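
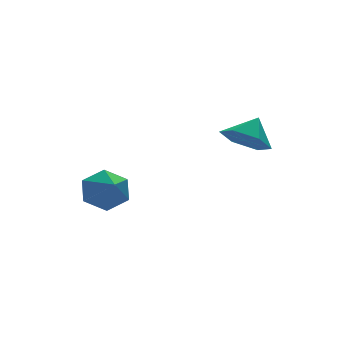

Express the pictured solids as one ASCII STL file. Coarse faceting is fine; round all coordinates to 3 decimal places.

solid 
facet normal -0.608 -0.310 -0.731
outer loop
vertex 3.553 -0.366 -1.609
vertex 2.852 0.257 -1.291
vertex 3.511 0.557 -1.966
endloop
endfacet
facet normal 0.999 0.031 -0.038
outer loop
vertex 3.553 -0.366 -1.609
vertex 3.511 0.557 -1.966
vertex 3.568 0.623 -0.429
endloop
endfacet
facet normal -0.607 -0.311 -0.731
outer loop
vertex 3.511 0.557 -1.966
vertex 2.852 0.257 -1.291
vertex 2.809 1.179 -1.648
endloop
endfacet
facet normal 0.648 0.760 -0.057
outer loop
vertex 3.511 0.557 -1.966
vertex 2.809 1.179 -1.648
vertex 3.568 0.623 -0.429
endloop
endfacet
facet normal -0.607 -0.311 -0.731
outer loop
vertex 2.809 1.179 -1.648
vertex 2.852 0.257 -1.291
vertex 2.15 0.879 -0.973
endloop
endfacet
facet normal 0.007 0.911 0.412
outer loop
vertex 2.809 1.179 -1.648
vertex 2.15 0.879 -0.973
vertex 3.568 0.623 -0.429
endloop
endfacet
facet normal -0.607 -0.311 -0.731
outer loop
vertex 2.15 0.879 -0.973
vertex 2.852 0.257 -1.291
vertex 2.193 -0.043 -0.616
endloop
endfacet
facet normal -0.284 0.335 0.898
outer loop
vertex 2.15 0.879 -0.973
vertex 2.193 -0.043 -0.616
vertex 3.568 0.623 -0.429
endloop
endfacet
facet normal -0.608 -0.310 -0.731
outer loop
vertex 2.193 -0.043 -0.616
vertex 2.852 0.257 -1.291
vertex 2.894 -0.666 -0.934
endloop
endfacet
facet normal 0.066 -0.394 0.917
outer loop
vertex 2.193 -0.043 -0.616
vertex 2.894 -0.666 -0.934
vertex 3.568 0.623 -0.429
endloop
endfacet
facet normal -0.608 -0.310 -0.731
outer loop
vertex 2.894 -0.666 -0.934
vertex 2.852 0.257 -1.291
vertex 3.553 -0.366 -1.609
endloop
endfacet
facet normal 0.708 -0.546 0.448
outer loop
vertex 2.894 -0.666 -0.934
vertex 3.553 -0.366 -1.609
vertex 3.568 0.623 -0.429
endloop
endfacet
facet normal 0.174 0.855 -0.488
outer loop
vertex -0.534 2.703 -3.456
vertex -1.399 2.67 -3.822
vertex -1.252 3.107 -3.004
endloop
endfacet
facet normal 0.488 -0.103 0.867
outer loop
vertex -0.534 2.703 -3.456
vertex -1.252 3.107 -3.004
vertex -1.701 1.19 -2.978
endloop
endfacet
facet normal 0.174 0.855 -0.488
outer loop
vertex -1.252 3.107 -3.004
vertex -1.399 2.67 -3.822
vertex -2.117 3.074 -3.37
endloop
endfacet
facet normal -0.391 0.104 0.915
outer loop
vertex -1.252 3.107 -3.004
vertex -2.117 3.074 -3.37
vertex -1.701 1.19 -2.978
endloop
endfacet
facet normal 0.174 0.855 -0.488
outer loop
vertex -2.117 3.074 -3.37
vertex -1.399 2.67 -3.822
vertex -2.265 2.637 -4.188
endloop
endfacet
facet normal -0.954 -0.157 0.257
outer loop
vertex -2.117 3.074 -3.37
vertex -2.265 2.637 -4.188
vertex -1.701 1.19 -2.978
endloop
endfacet
facet normal 0.174 0.855 -0.489
outer loop
vertex -2.265 2.637 -4.188
vertex -1.399 2.67 -3.822
vertex -1.547 2.232 -4.641
endloop
endfacet
facet normal -0.637 -0.625 -0.451
outer loop
vertex -2.265 2.637 -4.188
vertex -1.547 2.232 -4.641
vertex -1.701 1.19 -2.978
endloop
endfacet
facet normal 0.174 0.855 -0.489
outer loop
vertex -1.547 2.232 -4.641
vertex -1.399 2.67 -3.822
vertex -0.682 2.265 -4.275
endloop
endfacet
facet normal 0.243 -0.832 -0.499
outer loop
vertex -1.547 2.232 -4.641
vertex -0.682 2.265 -4.275
vertex -1.701 1.19 -2.978
endloop
endfacet
facet normal 0.174 0.855 -0.489
outer loop
vertex -0.682 2.265 -4.275
vertex -1.399 2.67 -3.822
vertex -0.534 2.703 -3.456
endloop
endfacet
facet normal 0.805 -0.571 0.160
outer loop
vertex -0.682 2.265 -4.275
vertex -0.534 2.703 -3.456
vertex -1.701 1.19 -2.978
endloop
endfacet

endsolid


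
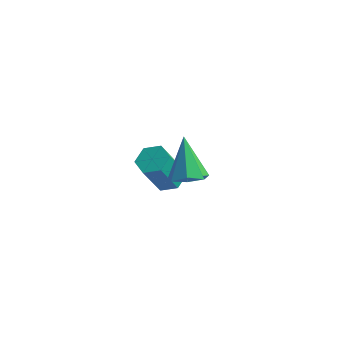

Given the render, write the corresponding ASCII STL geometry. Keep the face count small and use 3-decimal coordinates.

solid 
facet normal 0.127 0.428 -0.895
outer loop
vertex 0.235 1.942 -4.316
vertex -0.471 1.546 -4.606
vertex -0.533 2.323 -4.243
endloop
endfacet
facet normal 0.433 0.788 0.438
outer loop
vertex 0.235 1.942 -4.316
vertex -0.533 2.323 -4.243
vertex -0.043 1.011 -2.364
endloop
endfacet
facet normal 0.432 0.788 0.438
outer loop
vertex -0.043 1.011 -2.364
vertex -0.533 2.323 -4.243
vertex -0.811 1.392 -2.292
endloop
endfacet
facet normal -0.128 -0.427 0.895
outer loop
vertex -0.043 1.011 -2.364
vertex -0.811 1.392 -2.292
vertex -0.749 0.614 -2.654
endloop
endfacet
facet normal 0.128 0.428 -0.895
outer loop
vertex -0.533 2.323 -4.243
vertex -0.471 1.546 -4.606
vertex -1.238 1.927 -4.533
endloop
endfacet
facet normal -0.557 0.778 0.292
outer loop
vertex -0.533 2.323 -4.243
vertex -1.238 1.927 -4.533
vertex -0.811 1.392 -2.292
endloop
endfacet
facet normal -0.557 0.778 0.292
outer loop
vertex -0.811 1.392 -2.292
vertex -1.238 1.927 -4.533
vertex -1.517 0.995 -2.582
endloop
endfacet
facet normal -0.128 -0.427 0.895
outer loop
vertex -0.811 1.392 -2.292
vertex -1.517 0.995 -2.582
vertex -0.749 0.614 -2.654
endloop
endfacet
facet normal 0.127 0.428 -0.895
outer loop
vertex -1.238 1.927 -4.533
vertex -0.471 1.546 -4.606
vertex -1.177 1.149 -4.896
endloop
endfacet
facet normal -0.989 -0.009 -0.146
outer loop
vertex -1.238 1.927 -4.533
vertex -1.177 1.149 -4.896
vertex -1.517 0.995 -2.582
endloop
endfacet
facet normal -0.989 -0.011 -0.146
outer loop
vertex -1.517 0.995 -2.582
vertex -1.177 1.149 -4.896
vertex -1.455 0.218 -2.944
endloop
endfacet
facet normal -0.128 -0.427 0.895
outer loop
vertex -1.517 0.995 -2.582
vertex -1.455 0.218 -2.944
vertex -0.749 0.614 -2.654
endloop
endfacet
facet normal 0.128 0.427 -0.895
outer loop
vertex -1.177 1.149 -4.896
vertex -0.471 1.546 -4.606
vertex -0.409 0.768 -4.968
endloop
endfacet
facet normal -0.432 -0.788 -0.438
outer loop
vertex -1.177 1.149 -4.896
vertex -0.409 0.768 -4.968
vertex -1.455 0.218 -2.944
endloop
endfacet
facet normal -0.433 -0.788 -0.438
outer loop
vertex -1.455 0.218 -2.944
vertex -0.409 0.768 -4.968
vertex -0.687 -0.163 -3.017
endloop
endfacet
facet normal -0.127 -0.428 0.895
outer loop
vertex -1.455 0.218 -2.944
vertex -0.687 -0.163 -3.017
vertex -0.749 0.614 -2.654
endloop
endfacet
facet normal 0.128 0.427 -0.895
outer loop
vertex -0.409 0.768 -4.968
vertex -0.471 1.546 -4.606
vertex 0.297 1.165 -4.678
endloop
endfacet
facet normal 0.557 -0.778 -0.292
outer loop
vertex -0.409 0.768 -4.968
vertex 0.297 1.165 -4.678
vertex -0.687 -0.163 -3.017
endloop
endfacet
facet normal 0.557 -0.778 -0.292
outer loop
vertex -0.687 -0.163 -3.017
vertex 0.297 1.165 -4.678
vertex 0.018 0.233 -2.727
endloop
endfacet
facet normal -0.128 -0.428 0.895
outer loop
vertex -0.687 -0.163 -3.017
vertex 0.018 0.233 -2.727
vertex -0.749 0.614 -2.654
endloop
endfacet
facet normal 0.128 0.427 -0.895
outer loop
vertex 0.297 1.165 -4.678
vertex -0.471 1.546 -4.606
vertex 0.235 1.942 -4.316
endloop
endfacet
facet normal 0.989 0.011 0.147
outer loop
vertex 0.297 1.165 -4.678
vertex 0.235 1.942 -4.316
vertex 0.018 0.233 -2.727
endloop
endfacet
facet normal 0.989 0.010 0.146
outer loop
vertex 0.018 0.233 -2.727
vertex 0.235 1.942 -4.316
vertex -0.043 1.011 -2.364
endloop
endfacet
facet normal -0.127 -0.428 0.895
outer loop
vertex 0.018 0.233 -2.727
vertex -0.043 1.011 -2.364
vertex -0.749 0.614 -2.654
endloop
endfacet
facet normal 0.380 -0.369 -0.848
outer loop
vertex 3.876 -1.511 0.629
vertex 3.263 -2.171 0.641
vertex 3.205 -1.357 0.261
endloop
endfacet
facet normal 0.183 0.980 0.077
outer loop
vertex 3.876 -1.511 0.629
vertex 3.205 -1.357 0.261
vertex 2.457 -1.389 2.439
endloop
endfacet
facet normal 0.380 -0.369 -0.848
outer loop
vertex 3.205 -1.357 0.261
vertex 3.263 -2.171 0.641
vertex 2.577 -1.815 0.179
endloop
endfacet
facet normal -0.564 0.806 -0.182
outer loop
vertex 3.205 -1.357 0.261
vertex 2.577 -1.815 0.179
vertex 2.457 -1.389 2.439
endloop
endfacet
facet normal 0.380 -0.368 -0.848
outer loop
vertex 2.577 -1.815 0.179
vertex 3.263 -2.171 0.641
vertex 2.467 -2.541 0.445
endloop
endfacet
facet normal -0.990 0.122 -0.076
outer loop
vertex 2.577 -1.815 0.179
vertex 2.467 -2.541 0.445
vertex 2.457 -1.389 2.439
endloop
endfacet
facet normal 0.380 -0.368 -0.849
outer loop
vertex 2.467 -2.541 0.445
vertex 3.263 -2.171 0.641
vertex 2.956 -2.988 0.858
endloop
endfacet
facet normal -0.771 -0.553 0.315
outer loop
vertex 2.467 -2.541 0.445
vertex 2.956 -2.988 0.858
vertex 2.457 -1.389 2.439
endloop
endfacet
facet normal 0.380 -0.368 -0.848
outer loop
vertex 2.956 -2.988 0.858
vertex 3.263 -2.171 0.641
vertex 3.676 -2.82 1.108
endloop
endfacet
facet normal -0.076 -0.713 0.697
outer loop
vertex 2.956 -2.988 0.858
vertex 3.676 -2.82 1.108
vertex 2.457 -1.389 2.439
endloop
endfacet
facet normal 0.380 -0.368 -0.848
outer loop
vertex 3.676 -2.82 1.108
vertex 3.263 -2.171 0.641
vertex 4.086 -2.162 1.006
endloop
endfacet
facet normal 0.576 -0.237 0.782
outer loop
vertex 3.676 -2.82 1.108
vertex 4.086 -2.162 1.006
vertex 2.457 -1.389 2.439
endloop
endfacet
facet normal 0.380 -0.369 -0.848
outer loop
vertex 4.086 -2.162 1.006
vertex 3.263 -2.171 0.641
vertex 3.876 -1.511 0.629
endloop
endfacet
facet normal 0.691 0.516 0.507
outer loop
vertex 4.086 -2.162 1.006
vertex 3.876 -1.511 0.629
vertex 2.457 -1.389 2.439
endloop
endfacet

endsolid


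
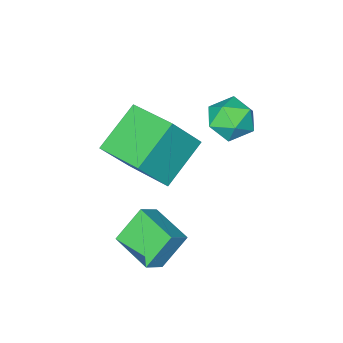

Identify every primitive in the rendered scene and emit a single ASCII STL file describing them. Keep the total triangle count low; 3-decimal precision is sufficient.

solid 
facet normal -0.631 0.089 0.770
outer loop
vertex 3.46 -1.417 0.592
vertex 3.422 0.257 0.367
vertex 2.693 -1.518 -0.025
endloop
endfacet
facet normal 0.023 -0.991 0.133
outer loop
vertex 3.678 -1.657 -1.227
vertex 3.46 -1.417 0.592
vertex 2.693 -1.518 -0.025
endloop
endfacet
facet normal -0.632 0.090 0.770
outer loop
vertex 2.693 -1.518 -0.025
vertex 3.422 0.257 0.367
vertex 2.655 0.157 -0.251
endloop
endfacet
facet normal -0.775 -0.102 -0.623
outer loop
vertex 2.655 0.157 -0.251
vertex 3.678 -1.657 -1.227
vertex 2.693 -1.518 -0.025
endloop
endfacet
facet normal 0.775 0.101 0.624
outer loop
vertex 3.46 -1.417 0.592
vertex 4.407 0.118 -0.835
vertex 3.422 0.257 0.367
endloop
endfacet
facet normal 0.022 -0.991 0.133
outer loop
vertex 4.445 -1.557 -0.609
vertex 3.46 -1.417 0.592
vertex 3.678 -1.657 -1.227
endloop
endfacet
facet normal 0.775 0.102 0.624
outer loop
vertex 4.445 -1.557 -0.609
vertex 4.407 0.118 -0.835
vertex 3.46 -1.417 0.592
endloop
endfacet
facet normal -0.022 0.991 -0.133
outer loop
vertex 3.422 0.257 0.367
vertex 4.407 0.118 -0.835
vertex 2.655 0.157 -0.251
endloop
endfacet
facet normal -0.775 -0.101 -0.624
outer loop
vertex 3.64 0.017 -1.452
vertex 3.678 -1.657 -1.227
vertex 2.655 0.157 -0.251
endloop
endfacet
facet normal -0.023 0.991 -0.134
outer loop
vertex 2.655 0.157 -0.251
vertex 4.407 0.118 -0.835
vertex 3.64 0.017 -1.452
endloop
endfacet
facet normal 0.632 -0.089 -0.770
outer loop
vertex 3.64 0.017 -1.452
vertex 4.445 -1.557 -0.609
vertex 3.678 -1.657 -1.227
endloop
endfacet
facet normal 0.631 -0.090 -0.770
outer loop
vertex 4.407 0.118 -0.835
vertex 4.445 -1.557 -0.609
vertex 3.64 0.017 -1.452
endloop
endfacet
facet normal -0.572 0.117 -0.812
outer loop
vertex 0.628 -3.867 1.874
vertex 0.484 -1.82 2.27
vertex 2.377 -3.516 0.692
endloop
endfacet
facet normal 0.069 -0.980 -0.189
outer loop
vertex 3.476 -3.74 2.25
vertex 0.628 -3.867 1.874
vertex 2.377 -3.516 0.692
endloop
endfacet
facet normal -0.572 0.116 -0.812
outer loop
vertex 2.377 -3.516 0.692
vertex 0.484 -1.82 2.27
vertex 2.233 -1.469 1.087
endloop
endfacet
facet normal 0.817 0.164 -0.553
outer loop
vertex 2.233 -1.469 1.087
vertex 3.476 -3.74 2.25
vertex 2.377 -3.516 0.692
endloop
endfacet
facet normal -0.817 -0.164 0.553
outer loop
vertex 0.628 -3.867 1.874
vertex 1.583 -2.044 3.828
vertex 0.484 -1.82 2.27
endloop
endfacet
facet normal 0.069 -0.980 -0.189
outer loop
vertex 1.727 -4.091 3.433
vertex 0.628 -3.867 1.874
vertex 3.476 -3.74 2.25
endloop
endfacet
facet normal -0.817 -0.164 0.552
outer loop
vertex 1.727 -4.091 3.433
vertex 1.583 -2.044 3.828
vertex 0.628 -3.867 1.874
endloop
endfacet
facet normal -0.069 0.980 0.189
outer loop
vertex 0.484 -1.82 2.27
vertex 1.583 -2.044 3.828
vertex 2.233 -1.469 1.087
endloop
endfacet
facet normal 0.817 0.164 -0.552
outer loop
vertex 3.332 -1.693 2.646
vertex 3.476 -3.74 2.25
vertex 2.233 -1.469 1.087
endloop
endfacet
facet normal -0.069 0.980 0.189
outer loop
vertex 2.233 -1.469 1.087
vertex 1.583 -2.044 3.828
vertex 3.332 -1.693 2.646
endloop
endfacet
facet normal 0.572 -0.117 0.812
outer loop
vertex 3.332 -1.693 2.646
vertex 1.727 -4.091 3.433
vertex 3.476 -3.74 2.25
endloop
endfacet
facet normal 0.572 -0.116 0.812
outer loop
vertex 1.583 -2.044 3.828
vertex 1.727 -4.091 3.433
vertex 3.332 -1.693 2.646
endloop
endfacet
facet normal -0.846 -0.522 0.111
outer loop
vertex -1.385 -1.3 3.325
vertex -0.912 -2.12 3.077
vertex -0.958 -1.846 4.014
endloop
endfacet
facet normal -0.834 0.041 0.550
outer loop
vertex -1.385 -1.3 3.325
vertex -0.958 -1.846 4.014
vertex -0.887 -0.872 4.049
endloop
endfacet
facet normal -0.762 0.630 0.152
outer loop
vertex -1.385 -1.3 3.325
vertex -0.887 -0.872 4.049
vertex -0.798 -0.543 3.132
endloop
endfacet
facet normal -0.729 0.430 -0.533
outer loop
vertex -1.385 -1.3 3.325
vertex -0.798 -0.543 3.132
vertex -0.813 -1.314 2.531
endloop
endfacet
facet normal -0.781 -0.282 -0.558
outer loop
vertex -1.385 -1.3 3.325
vertex -0.813 -1.314 2.531
vertex -0.912 -2.12 3.077
endloop
endfacet
facet normal -0.259 -0.016 0.966
outer loop
vertex -0.887 -0.872 4.049
vertex -0.958 -1.846 4.014
vertex -0.107 -1.426 4.249
endloop
endfacet
facet normal -0.276 -0.926 0.257
outer loop
vertex -0.958 -1.846 4.014
vertex -0.912 -2.12 3.077
vertex -0.122 -2.197 3.648
endloop
endfacet
facet normal -0.171 -0.538 -0.825
outer loop
vertex -0.912 -2.12 3.077
vertex -0.813 -1.314 2.531
vertex -0.033 -1.868 2.731
endloop
endfacet
facet normal -0.086 0.614 -0.785
outer loop
vertex -0.813 -1.314 2.531
vertex -0.798 -0.543 3.132
vertex 0.038 -0.894 2.766
endloop
endfacet
facet normal -0.142 0.936 0.322
outer loop
vertex -0.798 -0.543 3.132
vertex -0.887 -0.872 4.049
vertex -0.008 -0.62 3.703
endloop
endfacet
facet normal 0.729 -0.430 0.533
outer loop
vertex 0.465 -1.44 3.455
vertex -0.107 -1.426 4.249
vertex -0.122 -2.197 3.648
endloop
endfacet
facet normal 0.762 -0.630 -0.152
outer loop
vertex 0.465 -1.44 3.455
vertex -0.122 -2.197 3.648
vertex -0.033 -1.868 2.731
endloop
endfacet
facet normal 0.834 -0.041 -0.550
outer loop
vertex 0.465 -1.44 3.455
vertex -0.033 -1.868 2.731
vertex 0.038 -0.894 2.766
endloop
endfacet
facet normal 0.846 0.522 -0.111
outer loop
vertex 0.465 -1.44 3.455
vertex 0.038 -0.894 2.766
vertex -0.008 -0.62 3.703
endloop
endfacet
facet normal 0.781 0.282 0.558
outer loop
vertex 0.465 -1.44 3.455
vertex -0.008 -0.62 3.703
vertex -0.107 -1.426 4.249
endloop
endfacet
facet normal 0.086 -0.614 0.785
outer loop
vertex -0.122 -2.197 3.648
vertex -0.107 -1.426 4.249
vertex -0.958 -1.846 4.014
endloop
endfacet
facet normal 0.142 -0.936 -0.322
outer loop
vertex -0.033 -1.868 2.731
vertex -0.122 -2.197 3.648
vertex -0.912 -2.12 3.077
endloop
endfacet
facet normal 0.259 0.016 -0.966
outer loop
vertex 0.038 -0.894 2.766
vertex -0.033 -1.868 2.731
vertex -0.813 -1.314 2.531
endloop
endfacet
facet normal 0.276 0.926 -0.257
outer loop
vertex -0.008 -0.62 3.703
vertex 0.038 -0.894 2.766
vertex -0.798 -0.543 3.132
endloop
endfacet
facet normal 0.171 0.538 0.825
outer loop
vertex -0.107 -1.426 4.249
vertex -0.008 -0.62 3.703
vertex -0.887 -0.872 4.049
endloop
endfacet

endsolid


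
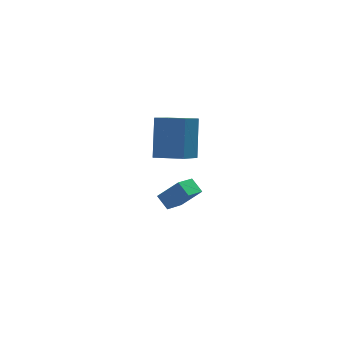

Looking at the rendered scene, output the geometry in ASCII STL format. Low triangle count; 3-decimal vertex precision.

solid 
facet normal -0.650 -0.445 0.616
outer loop
vertex 2.003 -0.863 -2.687
vertex 1.084 -0.621 -3.483
vertex 2.137 -1.571 -3.057
endloop
endfacet
facet normal 0.741 -0.195 0.642
outer loop
vertex 3.236 -0.819 -4.097
vertex 2.003 -0.863 -2.687
vertex 2.137 -1.571 -3.057
endloop
endfacet
facet normal -0.650 -0.445 0.616
outer loop
vertex 2.137 -1.571 -3.057
vertex 1.084 -0.621 -3.483
vertex 1.218 -1.329 -3.853
endloop
endfacet
facet normal 0.166 -0.874 -0.457
outer loop
vertex 1.218 -1.329 -3.853
vertex 3.236 -0.819 -4.097
vertex 2.137 -1.571 -3.057
endloop
endfacet
facet normal -0.166 0.874 0.457
outer loop
vertex 2.003 -0.863 -2.687
vertex 2.183 0.131 -4.523
vertex 1.084 -0.621 -3.483
endloop
endfacet
facet normal 0.741 -0.195 0.642
outer loop
vertex 3.102 -0.111 -3.727
vertex 2.003 -0.863 -2.687
vertex 3.236 -0.819 -4.097
endloop
endfacet
facet normal -0.166 0.874 0.457
outer loop
vertex 3.102 -0.111 -3.727
vertex 2.183 0.131 -4.523
vertex 2.003 -0.863 -2.687
endloop
endfacet
facet normal -0.741 0.195 -0.642
outer loop
vertex 1.084 -0.621 -3.483
vertex 2.183 0.131 -4.523
vertex 1.218 -1.329 -3.853
endloop
endfacet
facet normal 0.166 -0.874 -0.457
outer loop
vertex 2.317 -0.577 -4.893
vertex 3.236 -0.819 -4.097
vertex 1.218 -1.329 -3.853
endloop
endfacet
facet normal -0.741 0.195 -0.642
outer loop
vertex 1.218 -1.329 -3.853
vertex 2.183 0.131 -4.523
vertex 2.317 -0.577 -4.893
endloop
endfacet
facet normal 0.650 0.445 -0.616
outer loop
vertex 2.317 -0.577 -4.893
vertex 3.102 -0.111 -3.727
vertex 3.236 -0.819 -4.097
endloop
endfacet
facet normal 0.650 0.445 -0.616
outer loop
vertex 2.183 0.131 -4.523
vertex 3.102 -0.111 -3.727
vertex 2.317 -0.577 -4.893
endloop
endfacet
facet normal -0.724 0.658 -0.206
outer loop
vertex 1.119 -0.349 2.1
vertex 2.22 0.457 0.806
vertex 0.401 -1.568 0.729
endloop
endfacet
facet normal -0.586 -0.428 0.688
outer loop
vertex 1.4 -2.477 1.014
vertex 1.119 -0.349 2.1
vertex 0.401 -1.568 0.729
endloop
endfacet
facet normal -0.724 0.658 -0.207
outer loop
vertex 0.401 -1.568 0.729
vertex 2.22 0.457 0.806
vertex 1.502 -0.763 -0.564
endloop
endfacet
facet normal -0.365 -0.619 -0.696
outer loop
vertex 1.502 -0.763 -0.564
vertex 1.4 -2.477 1.014
vertex 0.401 -1.568 0.729
endloop
endfacet
facet normal 0.365 0.619 0.696
outer loop
vertex 1.119 -0.349 2.1
vertex 3.219 -0.452 1.091
vertex 2.22 0.457 0.806
endloop
endfacet
facet normal -0.585 -0.429 0.688
outer loop
vertex 2.118 -1.257 2.384
vertex 1.119 -0.349 2.1
vertex 1.4 -2.477 1.014
endloop
endfacet
facet normal 0.365 0.619 0.696
outer loop
vertex 2.118 -1.257 2.384
vertex 3.219 -0.452 1.091
vertex 1.119 -0.349 2.1
endloop
endfacet
facet normal 0.586 0.428 -0.688
outer loop
vertex 2.22 0.457 0.806
vertex 3.219 -0.452 1.091
vertex 1.502 -0.763 -0.564
endloop
endfacet
facet normal -0.365 -0.619 -0.696
outer loop
vertex 2.501 -1.671 -0.28
vertex 1.4 -2.477 1.014
vertex 1.502 -0.763 -0.564
endloop
endfacet
facet normal 0.585 0.429 -0.688
outer loop
vertex 1.502 -0.763 -0.564
vertex 3.219 -0.452 1.091
vertex 2.501 -1.671 -0.28
endloop
endfacet
facet normal 0.724 -0.658 0.206
outer loop
vertex 2.501 -1.671 -0.28
vertex 2.118 -1.257 2.384
vertex 1.4 -2.477 1.014
endloop
endfacet
facet normal 0.724 -0.658 0.206
outer loop
vertex 3.219 -0.452 1.091
vertex 2.118 -1.257 2.384
vertex 2.501 -1.671 -0.28
endloop
endfacet

endsolid


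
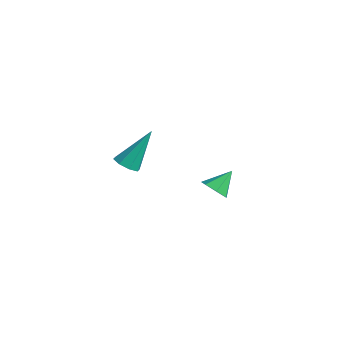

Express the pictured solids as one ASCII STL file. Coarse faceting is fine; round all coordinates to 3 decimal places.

solid 
facet normal 0.004 -0.772 -0.635
outer loop
vertex -3.155 0.903 -3.248
vertex -3.778 0.843 -3.179
vertex -3.461 1.19 -3.599
endloop
endfacet
facet normal 0.739 0.666 -0.100
outer loop
vertex -3.155 0.903 -3.248
vertex -3.461 1.19 -3.599
vertex -3.782 1.717 -2.461
endloop
endfacet
facet normal 0.003 -0.772 -0.636
outer loop
vertex -3.461 1.19 -3.599
vertex -3.778 0.843 -3.179
vertex -4.006 1.216 -3.633
endloop
endfacet
facet normal 0.069 0.913 -0.403
outer loop
vertex -3.461 1.19 -3.599
vertex -4.006 1.216 -3.633
vertex -3.782 1.717 -2.461
endloop
endfacet
facet normal 0.001 -0.772 -0.635
outer loop
vertex -4.006 1.216 -3.633
vertex -3.778 0.843 -3.179
vertex -4.379 0.962 -3.325
endloop
endfacet
facet normal -0.654 0.733 -0.188
outer loop
vertex -4.006 1.216 -3.633
vertex -4.379 0.962 -3.325
vertex -3.782 1.717 -2.461
endloop
endfacet
facet normal 0.002 -0.772 -0.636
outer loop
vertex -4.379 0.962 -3.325
vertex -3.778 0.843 -3.179
vertex -4.3 0.618 -2.907
endloop
endfacet
facet normal -0.886 0.262 0.383
outer loop
vertex -4.379 0.962 -3.325
vertex -4.3 0.618 -2.907
vertex -3.782 1.717 -2.461
endloop
endfacet
facet normal 0.003 -0.773 -0.634
outer loop
vertex -4.3 0.618 -2.907
vertex -3.778 0.843 -3.179
vertex -3.828 0.445 -2.694
endloop
endfacet
facet normal -0.451 -0.145 0.881
outer loop
vertex -4.3 0.618 -2.907
vertex -3.828 0.445 -2.694
vertex -3.782 1.717 -2.461
endloop
endfacet
facet normal 0.003 -0.773 -0.634
outer loop
vertex -3.828 0.445 -2.694
vertex -3.778 0.843 -3.179
vertex -3.318 0.571 -2.845
endloop
endfacet
facet normal 0.320 -0.182 0.930
outer loop
vertex -3.828 0.445 -2.694
vertex -3.318 0.571 -2.845
vertex -3.782 1.717 -2.461
endloop
endfacet
facet normal 0.004 -0.773 -0.635
outer loop
vertex -3.318 0.571 -2.845
vertex -3.778 0.843 -3.179
vertex -3.155 0.903 -3.248
endloop
endfacet
facet normal 0.852 0.180 0.493
outer loop
vertex -3.318 0.571 -2.845
vertex -3.155 0.903 -3.248
vertex -3.782 1.717 -2.461
endloop
endfacet
facet normal -0.089 -0.583 -0.808
outer loop
vertex -2.297 -4.269 1.243
vertex -2.778 -4.029 1.123
vertex -2.252 -3.932 0.995
endloop
endfacet
facet normal 0.976 0.029 0.217
outer loop
vertex -2.297 -4.269 1.243
vertex -2.252 -3.932 0.995
vertex -2.622 -3.011 2.537
endloop
endfacet
facet normal -0.089 -0.583 -0.808
outer loop
vertex -2.252 -3.932 0.995
vertex -2.778 -4.029 1.123
vertex -2.514 -3.652 0.822
endloop
endfacet
facet normal 0.771 0.611 -0.180
outer loop
vertex -2.252 -3.932 0.995
vertex -2.514 -3.652 0.822
vertex -2.622 -3.011 2.537
endloop
endfacet
facet normal -0.088 -0.583 -0.808
outer loop
vertex -2.514 -3.652 0.822
vertex -2.778 -4.029 1.123
vertex -2.931 -3.593 0.825
endloop
endfacet
facet normal 0.129 0.931 -0.340
outer loop
vertex -2.514 -3.652 0.822
vertex -2.931 -3.593 0.825
vertex -2.622 -3.011 2.537
endloop
endfacet
facet normal -0.088 -0.583 -0.808
outer loop
vertex -2.931 -3.593 0.825
vertex -2.778 -4.029 1.123
vertex -3.258 -3.79 1.003
endloop
endfacet
facet normal -0.574 0.801 -0.169
outer loop
vertex -2.931 -3.593 0.825
vertex -3.258 -3.79 1.003
vertex -2.622 -3.011 2.537
endloop
endfacet
facet normal -0.088 -0.583 -0.808
outer loop
vertex -3.258 -3.79 1.003
vertex -2.778 -4.029 1.123
vertex -3.304 -4.127 1.251
endloop
endfacet
facet normal -0.926 0.298 0.233
outer loop
vertex -3.258 -3.79 1.003
vertex -3.304 -4.127 1.251
vertex -2.622 -3.011 2.537
endloop
endfacet
facet normal -0.088 -0.582 -0.808
outer loop
vertex -3.304 -4.127 1.251
vertex -2.778 -4.029 1.123
vertex -3.041 -4.407 1.424
endloop
endfacet
facet normal -0.721 -0.287 0.631
outer loop
vertex -3.304 -4.127 1.251
vertex -3.041 -4.407 1.424
vertex -2.622 -3.011 2.537
endloop
endfacet
facet normal -0.090 -0.581 -0.809
outer loop
vertex -3.041 -4.407 1.424
vertex -2.778 -4.029 1.123
vertex -2.624 -4.466 1.42
endloop
endfacet
facet normal -0.078 -0.607 0.791
outer loop
vertex -3.041 -4.407 1.424
vertex -2.624 -4.466 1.42
vertex -2.622 -3.011 2.537
endloop
endfacet
facet normal -0.088 -0.581 -0.809
outer loop
vertex -2.624 -4.466 1.42
vertex -2.778 -4.029 1.123
vertex -2.297 -4.269 1.243
endloop
endfacet
facet normal 0.623 -0.477 0.620
outer loop
vertex -2.624 -4.466 1.42
vertex -2.297 -4.269 1.243
vertex -2.622 -3.011 2.537
endloop
endfacet

endsolid


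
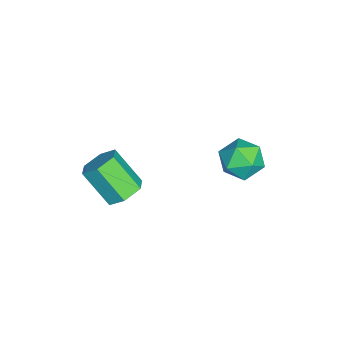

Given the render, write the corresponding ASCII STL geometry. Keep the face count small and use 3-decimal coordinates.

solid 
facet normal 0.266 0.614 -0.743
outer loop
vertex 3.723 -2.693 -0.442
vertex 3.073 -2.143 -0.22
vertex 3.87 -2.051 0.141
endloop
endfacet
facet normal 0.950 -0.300 0.091
outer loop
vertex 3.723 -2.693 -0.442
vertex 3.87 -2.051 0.141
vertex 3.217 -3.867 0.977
endloop
endfacet
facet normal 0.950 -0.300 0.091
outer loop
vertex 3.217 -3.867 0.977
vertex 3.87 -2.051 0.141
vertex 3.364 -3.225 1.56
endloop
endfacet
facet normal -0.265 -0.614 0.743
outer loop
vertex 3.217 -3.867 0.977
vertex 3.364 -3.225 1.56
vertex 2.567 -3.317 1.2
endloop
endfacet
facet normal 0.265 0.615 -0.743
outer loop
vertex 3.87 -2.051 0.141
vertex 3.073 -2.143 -0.22
vertex 3.22 -1.501 0.364
endloop
endfacet
facet normal 0.620 0.482 0.619
outer loop
vertex 3.87 -2.051 0.141
vertex 3.22 -1.501 0.364
vertex 3.364 -3.225 1.56
endloop
endfacet
facet normal 0.620 0.482 0.619
outer loop
vertex 3.364 -3.225 1.56
vertex 3.22 -1.501 0.364
vertex 2.714 -2.675 1.783
endloop
endfacet
facet normal -0.265 -0.614 0.743
outer loop
vertex 3.364 -3.225 1.56
vertex 2.714 -2.675 1.783
vertex 2.567 -3.317 1.2
endloop
endfacet
facet normal 0.265 0.615 -0.743
outer loop
vertex 3.22 -1.501 0.364
vertex 3.073 -2.143 -0.22
vertex 2.423 -1.593 0.003
endloop
endfacet
facet normal -0.330 0.782 0.529
outer loop
vertex 3.22 -1.501 0.364
vertex 2.423 -1.593 0.003
vertex 2.714 -2.675 1.783
endloop
endfacet
facet normal -0.330 0.782 0.529
outer loop
vertex 2.714 -2.675 1.783
vertex 2.423 -1.593 0.003
vertex 1.917 -2.767 1.422
endloop
endfacet
facet normal -0.266 -0.614 0.743
outer loop
vertex 2.714 -2.675 1.783
vertex 1.917 -2.767 1.422
vertex 2.567 -3.317 1.2
endloop
endfacet
facet normal 0.265 0.614 -0.743
outer loop
vertex 2.423 -1.593 0.003
vertex 3.073 -2.143 -0.22
vertex 2.276 -2.235 -0.58
endloop
endfacet
facet normal -0.950 0.300 -0.091
outer loop
vertex 2.423 -1.593 0.003
vertex 2.276 -2.235 -0.58
vertex 1.917 -2.767 1.422
endloop
endfacet
facet normal -0.950 0.300 -0.091
outer loop
vertex 1.917 -2.767 1.422
vertex 2.276 -2.235 -0.58
vertex 1.77 -3.409 0.839
endloop
endfacet
facet normal -0.266 -0.614 0.743
outer loop
vertex 1.917 -2.767 1.422
vertex 1.77 -3.409 0.839
vertex 2.567 -3.317 1.2
endloop
endfacet
facet normal 0.265 0.614 -0.743
outer loop
vertex 2.276 -2.235 -0.58
vertex 3.073 -2.143 -0.22
vertex 2.926 -2.785 -0.803
endloop
endfacet
facet normal -0.620 -0.482 -0.619
outer loop
vertex 2.276 -2.235 -0.58
vertex 2.926 -2.785 -0.803
vertex 1.77 -3.409 0.839
endloop
endfacet
facet normal -0.620 -0.482 -0.619
outer loop
vertex 1.77 -3.409 0.839
vertex 2.926 -2.785 -0.803
vertex 2.42 -3.959 0.616
endloop
endfacet
facet normal -0.265 -0.615 0.743
outer loop
vertex 1.77 -3.409 0.839
vertex 2.42 -3.959 0.616
vertex 2.567 -3.317 1.2
endloop
endfacet
facet normal 0.266 0.614 -0.743
outer loop
vertex 2.926 -2.785 -0.803
vertex 3.073 -2.143 -0.22
vertex 3.723 -2.693 -0.442
endloop
endfacet
facet normal 0.330 -0.782 -0.529
outer loop
vertex 2.926 -2.785 -0.803
vertex 3.723 -2.693 -0.442
vertex 2.42 -3.959 0.616
endloop
endfacet
facet normal 0.330 -0.782 -0.529
outer loop
vertex 2.42 -3.959 0.616
vertex 3.723 -2.693 -0.442
vertex 3.217 -3.867 0.977
endloop
endfacet
facet normal -0.265 -0.615 0.743
outer loop
vertex 2.42 -3.959 0.616
vertex 3.217 -3.867 0.977
vertex 2.567 -3.317 1.2
endloop
endfacet
facet normal -0.994 -0.109 -0.030
outer loop
vertex -2.699 2.494 -2.704
vertex -2.573 1.419 -2.971
vertex -2.639 1.723 -1.901
endloop
endfacet
facet normal -0.807 0.395 0.439
outer loop
vertex -2.699 2.494 -2.704
vertex -2.639 1.723 -1.901
vertex -2.101 2.692 -1.784
endloop
endfacet
facet normal -0.436 0.895 0.091
outer loop
vertex -2.699 2.494 -2.704
vertex -2.101 2.692 -1.784
vertex -1.703 2.987 -2.783
endloop
endfacet
facet normal -0.394 0.700 -0.595
outer loop
vertex -2.699 2.494 -2.704
vertex -1.703 2.987 -2.783
vertex -1.994 2.2 -3.516
endloop
endfacet
facet normal -0.738 0.080 -0.670
outer loop
vertex -2.699 2.494 -2.704
vertex -1.994 2.2 -3.516
vertex -2.573 1.419 -2.971
endloop
endfacet
facet normal -0.374 0.096 0.922
outer loop
vertex -2.101 2.692 -1.784
vertex -2.639 1.723 -1.901
vertex -1.606 1.74 -1.484
endloop
endfacet
facet normal -0.676 -0.718 0.162
outer loop
vertex -2.639 1.723 -1.901
vertex -2.573 1.419 -2.971
vertex -1.897 0.953 -2.217
endloop
endfacet
facet normal -0.265 -0.412 -0.872
outer loop
vertex -2.573 1.419 -2.971
vertex -1.994 2.2 -3.516
vertex -1.499 1.248 -3.216
endloop
endfacet
facet normal 0.294 0.591 -0.751
outer loop
vertex -1.994 2.2 -3.516
vertex -1.703 2.987 -2.783
vertex -0.961 2.217 -3.099
endloop
endfacet
facet normal 0.226 0.906 0.358
outer loop
vertex -1.703 2.987 -2.783
vertex -2.101 2.692 -1.784
vertex -1.027 2.521 -2.029
endloop
endfacet
facet normal 0.394 -0.700 0.595
outer loop
vertex -0.901 1.446 -2.296
vertex -1.606 1.74 -1.484
vertex -1.897 0.953 -2.217
endloop
endfacet
facet normal 0.436 -0.895 -0.091
outer loop
vertex -0.901 1.446 -2.296
vertex -1.897 0.953 -2.217
vertex -1.499 1.248 -3.216
endloop
endfacet
facet normal 0.807 -0.395 -0.439
outer loop
vertex -0.901 1.446 -2.296
vertex -1.499 1.248 -3.216
vertex -0.961 2.217 -3.099
endloop
endfacet
facet normal 0.994 0.109 0.030
outer loop
vertex -0.901 1.446 -2.296
vertex -0.961 2.217 -3.099
vertex -1.027 2.521 -2.029
endloop
endfacet
facet normal 0.738 -0.080 0.670
outer loop
vertex -0.901 1.446 -2.296
vertex -1.027 2.521 -2.029
vertex -1.606 1.74 -1.484
endloop
endfacet
facet normal -0.294 -0.591 0.751
outer loop
vertex -1.897 0.953 -2.217
vertex -1.606 1.74 -1.484
vertex -2.639 1.723 -1.901
endloop
endfacet
facet normal -0.226 -0.906 -0.358
outer loop
vertex -1.499 1.248 -3.216
vertex -1.897 0.953 -2.217
vertex -2.573 1.419 -2.971
endloop
endfacet
facet normal 0.374 -0.096 -0.922
outer loop
vertex -0.961 2.217 -3.099
vertex -1.499 1.248 -3.216
vertex -1.994 2.2 -3.516
endloop
endfacet
facet normal 0.676 0.718 -0.162
outer loop
vertex -1.027 2.521 -2.029
vertex -0.961 2.217 -3.099
vertex -1.703 2.987 -2.783
endloop
endfacet
facet normal 0.265 0.412 0.872
outer loop
vertex -1.606 1.74 -1.484
vertex -1.027 2.521 -2.029
vertex -2.101 2.692 -1.784
endloop
endfacet

endsolid


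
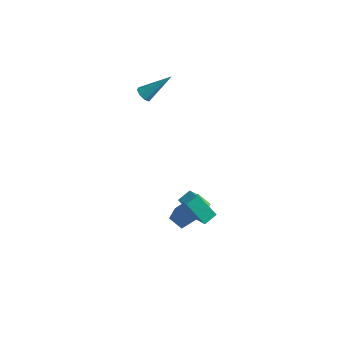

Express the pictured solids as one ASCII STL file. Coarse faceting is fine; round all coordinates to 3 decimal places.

solid 
facet normal -0.514 -0.549 -0.659
outer loop
vertex -3.49 0.298 2.504
vertex -3.968 0.436 2.762
vertex -3.666 0.655 2.344
endloop
endfacet
facet normal 0.854 0.208 -0.476
outer loop
vertex -3.49 0.298 2.504
vertex -3.666 0.655 2.344
vertex -2.892 1.584 4.138
endloop
endfacet
facet normal -0.514 -0.550 -0.659
outer loop
vertex -3.666 0.655 2.344
vertex -3.968 0.436 2.762
vertex -4.019 0.883 2.429
endloop
endfacet
facet normal 0.358 0.757 -0.546
outer loop
vertex -3.666 0.655 2.344
vertex -4.019 0.883 2.429
vertex -2.892 1.584 4.138
endloop
endfacet
facet normal -0.515 -0.549 -0.658
outer loop
vertex -4.019 0.883 2.429
vertex -3.968 0.436 2.762
vertex -4.341 0.849 2.709
endloop
endfacet
facet normal -0.276 0.939 -0.203
outer loop
vertex -4.019 0.883 2.429
vertex -4.341 0.849 2.709
vertex -2.892 1.584 4.138
endloop
endfacet
facet normal -0.515 -0.549 -0.658
outer loop
vertex -4.341 0.849 2.709
vertex -3.968 0.436 2.762
vertex -4.445 0.574 3.02
endloop
endfacet
facet normal -0.675 0.650 0.349
outer loop
vertex -4.341 0.849 2.709
vertex -4.445 0.574 3.02
vertex -2.892 1.584 4.138
endloop
endfacet
facet normal -0.515 -0.549 -0.658
outer loop
vertex -4.445 0.574 3.02
vertex -3.968 0.436 2.762
vertex -4.269 0.217 3.18
endloop
endfacet
facet normal -0.607 0.056 0.793
outer loop
vertex -4.445 0.574 3.02
vertex -4.269 0.217 3.18
vertex -2.892 1.584 4.138
endloop
endfacet
facet normal -0.515 -0.549 -0.658
outer loop
vertex -4.269 0.217 3.18
vertex -3.968 0.436 2.762
vertex -3.917 -0.011 3.095
endloop
endfacet
facet normal -0.111 -0.493 0.863
outer loop
vertex -4.269 0.217 3.18
vertex -3.917 -0.011 3.095
vertex -2.892 1.584 4.138
endloop
endfacet
facet normal -0.515 -0.549 -0.658
outer loop
vertex -3.917 -0.011 3.095
vertex -3.968 0.436 2.762
vertex -3.594 0.022 2.815
endloop
endfacet
facet normal 0.521 -0.676 0.521
outer loop
vertex -3.917 -0.011 3.095
vertex -3.594 0.022 2.815
vertex -2.892 1.584 4.138
endloop
endfacet
facet normal -0.514 -0.549 -0.659
outer loop
vertex -3.594 0.022 2.815
vertex -3.968 0.436 2.762
vertex -3.49 0.298 2.504
endloop
endfacet
facet normal 0.922 -0.386 -0.034
outer loop
vertex -3.594 0.022 2.815
vertex -3.49 0.298 2.504
vertex -2.892 1.584 4.138
endloop
endfacet
facet normal -0.560 -0.184 0.808
outer loop
vertex 2.377 -4.06 0.215
vertex 2.567 -3.27 0.527
vertex 1.53 -3.66 -0.281
endloop
endfacet
facet normal -0.219 -0.908 -0.359
outer loop
vertex 2.533 -3.33 -1.727
vertex 2.377 -4.06 0.215
vertex 1.53 -3.66 -0.281
endloop
endfacet
facet normal -0.560 -0.184 0.808
outer loop
vertex 1.53 -3.66 -0.281
vertex 2.567 -3.27 0.527
vertex 1.72 -2.87 0.031
endloop
endfacet
facet normal -0.799 0.377 -0.468
outer loop
vertex 1.72 -2.87 0.031
vertex 2.533 -3.33 -1.727
vertex 1.53 -3.66 -0.281
endloop
endfacet
facet normal 0.799 -0.377 0.468
outer loop
vertex 2.377 -4.06 0.215
vertex 3.57 -2.94 -0.919
vertex 2.567 -3.27 0.527
endloop
endfacet
facet normal -0.219 -0.908 -0.359
outer loop
vertex 3.38 -3.73 -1.231
vertex 2.377 -4.06 0.215
vertex 2.533 -3.33 -1.727
endloop
endfacet
facet normal 0.799 -0.377 0.468
outer loop
vertex 3.38 -3.73 -1.231
vertex 3.57 -2.94 -0.919
vertex 2.377 -4.06 0.215
endloop
endfacet
facet normal 0.219 0.908 0.359
outer loop
vertex 2.567 -3.27 0.527
vertex 3.57 -2.94 -0.919
vertex 1.72 -2.87 0.031
endloop
endfacet
facet normal -0.799 0.377 -0.468
outer loop
vertex 2.723 -2.54 -1.415
vertex 2.533 -3.33 -1.727
vertex 1.72 -2.87 0.031
endloop
endfacet
facet normal 0.219 0.908 0.359
outer loop
vertex 1.72 -2.87 0.031
vertex 3.57 -2.94 -0.919
vertex 2.723 -2.54 -1.415
endloop
endfacet
facet normal 0.560 0.184 -0.808
outer loop
vertex 2.723 -2.54 -1.415
vertex 3.38 -3.73 -1.231
vertex 2.533 -3.33 -1.727
endloop
endfacet
facet normal 0.560 0.184 -0.808
outer loop
vertex 3.57 -2.94 -0.919
vertex 3.38 -3.73 -1.231
vertex 2.723 -2.54 -1.415
endloop
endfacet
facet normal -0.766 -0.159 0.623
outer loop
vertex 0.944 -1.581 -2.826
vertex 0.572 -0.542 -3.019
vertex -0.151 -2.255 -4.345
endloop
endfacet
facet normal 0.332 -0.927 0.172
outer loop
vertex 0.608 -2.098 -4.961
vertex 0.944 -1.581 -2.826
vertex -0.151 -2.255 -4.345
endloop
endfacet
facet normal -0.766 -0.159 0.623
outer loop
vertex -0.151 -2.255 -4.345
vertex 0.572 -0.542 -3.019
vertex -0.523 -1.216 -4.538
endloop
endfacet
facet normal -0.550 -0.339 -0.764
outer loop
vertex -0.523 -1.216 -4.538
vertex 0.608 -2.098 -4.961
vertex -0.151 -2.255 -4.345
endloop
endfacet
facet normal 0.550 0.339 0.764
outer loop
vertex 0.944 -1.581 -2.826
vertex 1.331 -0.385 -3.635
vertex 0.572 -0.542 -3.019
endloop
endfacet
facet normal 0.332 -0.927 0.172
outer loop
vertex 1.703 -1.424 -3.442
vertex 0.944 -1.581 -2.826
vertex 0.608 -2.098 -4.961
endloop
endfacet
facet normal 0.550 0.339 0.764
outer loop
vertex 1.703 -1.424 -3.442
vertex 1.331 -0.385 -3.635
vertex 0.944 -1.581 -2.826
endloop
endfacet
facet normal -0.332 0.927 -0.172
outer loop
vertex 0.572 -0.542 -3.019
vertex 1.331 -0.385 -3.635
vertex -0.523 -1.216 -4.538
endloop
endfacet
facet normal -0.550 -0.339 -0.764
outer loop
vertex 0.236 -1.059 -5.154
vertex 0.608 -2.098 -4.961
vertex -0.523 -1.216 -4.538
endloop
endfacet
facet normal -0.332 0.927 -0.172
outer loop
vertex -0.523 -1.216 -4.538
vertex 1.331 -0.385 -3.635
vertex 0.236 -1.059 -5.154
endloop
endfacet
facet normal 0.766 0.159 -0.623
outer loop
vertex 0.236 -1.059 -5.154
vertex 1.703 -1.424 -3.442
vertex 0.608 -2.098 -4.961
endloop
endfacet
facet normal 0.766 0.159 -0.623
outer loop
vertex 1.331 -0.385 -3.635
vertex 1.703 -1.424 -3.442
vertex 0.236 -1.059 -5.154
endloop
endfacet

endsolid


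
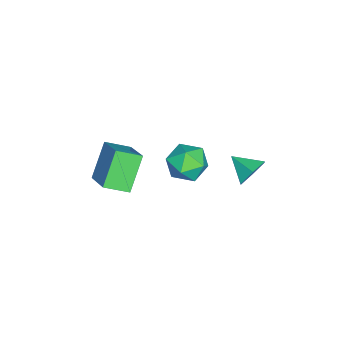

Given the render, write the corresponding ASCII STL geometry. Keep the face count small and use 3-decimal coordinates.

solid 
facet normal 0.347 0.839 -0.419
outer loop
vertex 2.367 2.051 -3.308
vertex 1.825 1.94 -3.98
vertex 1.568 2.394 -3.283
endloop
endfacet
facet normal -0.019 -0.116 0.993
outer loop
vertex 2.367 2.051 -3.308
vertex 1.568 2.394 -3.283
vertex 1.395 0.9 -3.46
endloop
endfacet
facet normal 0.347 0.839 -0.419
outer loop
vertex 1.568 2.394 -3.283
vertex 1.825 1.94 -3.98
vertex 1.026 2.283 -3.954
endloop
endfacet
facet normal -0.779 0.016 0.627
outer loop
vertex 1.568 2.394 -3.283
vertex 1.026 2.283 -3.954
vertex 1.395 0.9 -3.46
endloop
endfacet
facet normal 0.347 0.840 -0.418
outer loop
vertex 1.026 2.283 -3.954
vertex 1.825 1.94 -3.98
vertex 1.282 1.83 -4.651
endloop
endfacet
facet normal -0.941 -0.304 -0.148
outer loop
vertex 1.026 2.283 -3.954
vertex 1.282 1.83 -4.651
vertex 1.395 0.9 -3.46
endloop
endfacet
facet normal 0.347 0.839 -0.418
outer loop
vertex 1.282 1.83 -4.651
vertex 1.825 1.94 -3.98
vertex 2.082 1.487 -4.676
endloop
endfacet
facet normal -0.342 -0.756 -0.558
outer loop
vertex 1.282 1.83 -4.651
vertex 2.082 1.487 -4.676
vertex 1.395 0.9 -3.46
endloop
endfacet
facet normal 0.346 0.840 -0.419
outer loop
vertex 2.082 1.487 -4.676
vertex 1.825 1.94 -3.98
vertex 2.624 1.598 -4.005
endloop
endfacet
facet normal 0.419 -0.888 -0.192
outer loop
vertex 2.082 1.487 -4.676
vertex 2.624 1.598 -4.005
vertex 1.395 0.9 -3.46
endloop
endfacet
facet normal 0.346 0.840 -0.418
outer loop
vertex 2.624 1.598 -4.005
vertex 1.825 1.94 -3.98
vertex 2.367 2.051 -3.308
endloop
endfacet
facet normal 0.581 -0.568 0.583
outer loop
vertex 2.624 1.598 -4.005
vertex 2.367 2.051 -3.308
vertex 1.395 0.9 -3.46
endloop
endfacet
facet normal -0.628 0.133 0.767
outer loop
vertex 3.641 -3.572 -1.894
vertex 3.255 -2.505 -2.395
vertex 2.378 -4.443 -2.776
endloop
endfacet
facet normal 0.311 -0.860 0.404
outer loop
vertex 3.565 -4.695 -4.225
vertex 3.641 -3.572 -1.894
vertex 2.378 -4.443 -2.776
endloop
endfacet
facet normal -0.628 0.133 0.767
outer loop
vertex 2.378 -4.443 -2.776
vertex 3.255 -2.505 -2.395
vertex 1.992 -3.376 -3.277
endloop
endfacet
facet normal -0.713 -0.492 -0.499
outer loop
vertex 1.992 -3.376 -3.277
vertex 3.565 -4.695 -4.225
vertex 2.378 -4.443 -2.776
endloop
endfacet
facet normal 0.713 0.492 0.499
outer loop
vertex 3.641 -3.572 -1.894
vertex 4.442 -2.757 -3.844
vertex 3.255 -2.505 -2.395
endloop
endfacet
facet normal 0.311 -0.860 0.404
outer loop
vertex 4.828 -3.824 -3.343
vertex 3.641 -3.572 -1.894
vertex 3.565 -4.695 -4.225
endloop
endfacet
facet normal 0.713 0.492 0.499
outer loop
vertex 4.828 -3.824 -3.343
vertex 4.442 -2.757 -3.844
vertex 3.641 -3.572 -1.894
endloop
endfacet
facet normal -0.311 0.860 -0.404
outer loop
vertex 3.255 -2.505 -2.395
vertex 4.442 -2.757 -3.844
vertex 1.992 -3.376 -3.277
endloop
endfacet
facet normal -0.713 -0.492 -0.499
outer loop
vertex 3.179 -3.628 -4.726
vertex 3.565 -4.695 -4.225
vertex 1.992 -3.376 -3.277
endloop
endfacet
facet normal -0.311 0.860 -0.404
outer loop
vertex 1.992 -3.376 -3.277
vertex 4.442 -2.757 -3.844
vertex 3.179 -3.628 -4.726
endloop
endfacet
facet normal 0.628 -0.133 -0.767
outer loop
vertex 3.179 -3.628 -4.726
vertex 4.828 -3.824 -3.343
vertex 3.565 -4.695 -4.225
endloop
endfacet
facet normal 0.628 -0.133 -0.767
outer loop
vertex 4.442 -2.757 -3.844
vertex 4.828 -3.824 -3.343
vertex 3.179 -3.628 -4.726
endloop
endfacet
facet normal -0.416 0.020 0.909
outer loop
vertex 2.504 -0.104 -1.993
vertex 2.459 -1.123 -1.991
vertex 3.284 -0.648 -1.624
endloop
endfacet
facet normal 0.017 0.578 0.816
outer loop
vertex 2.504 -0.104 -1.993
vertex 3.284 -0.648 -1.624
vertex 3.463 0.169 -2.207
endloop
endfacet
facet normal -0.213 0.945 0.249
outer loop
vertex 2.504 -0.104 -1.993
vertex 3.463 0.169 -2.207
vertex 2.75 0.2 -2.935
endloop
endfacet
facet normal -0.790 0.613 -0.009
outer loop
vertex 2.504 -0.104 -1.993
vertex 2.75 0.2 -2.935
vertex 2.129 -0.599 -2.802
endloop
endfacet
facet normal -0.916 0.041 0.399
outer loop
vertex 2.504 -0.104 -1.993
vertex 2.129 -0.599 -2.802
vertex 2.459 -1.123 -1.991
endloop
endfacet
facet normal 0.669 0.329 0.666
outer loop
vertex 3.463 0.169 -2.207
vertex 3.284 -0.648 -1.624
vertex 4.011 -0.681 -2.338
endloop
endfacet
facet normal -0.033 -0.575 0.817
outer loop
vertex 3.284 -0.648 -1.624
vertex 2.459 -1.123 -1.991
vertex 3.39 -1.48 -2.205
endloop
endfacet
facet normal -0.841 -0.541 -0.007
outer loop
vertex 2.459 -1.123 -1.991
vertex 2.129 -0.599 -2.802
vertex 2.677 -1.449 -2.933
endloop
endfacet
facet normal -0.638 0.385 -0.667
outer loop
vertex 2.129 -0.599 -2.802
vertex 2.75 0.2 -2.935
vertex 2.856 -0.632 -3.516
endloop
endfacet
facet normal 0.296 0.922 -0.251
outer loop
vertex 2.75 0.2 -2.935
vertex 3.463 0.169 -2.207
vertex 3.681 -0.157 -3.149
endloop
endfacet
facet normal 0.790 -0.613 0.009
outer loop
vertex 3.636 -1.176 -3.147
vertex 4.011 -0.681 -2.338
vertex 3.39 -1.48 -2.205
endloop
endfacet
facet normal 0.213 -0.945 -0.249
outer loop
vertex 3.636 -1.176 -3.147
vertex 3.39 -1.48 -2.205
vertex 2.677 -1.449 -2.933
endloop
endfacet
facet normal -0.017 -0.578 -0.816
outer loop
vertex 3.636 -1.176 -3.147
vertex 2.677 -1.449 -2.933
vertex 2.856 -0.632 -3.516
endloop
endfacet
facet normal 0.416 -0.020 -0.909
outer loop
vertex 3.636 -1.176 -3.147
vertex 2.856 -0.632 -3.516
vertex 3.681 -0.157 -3.149
endloop
endfacet
facet normal 0.916 -0.041 -0.399
outer loop
vertex 3.636 -1.176 -3.147
vertex 3.681 -0.157 -3.149
vertex 4.011 -0.681 -2.338
endloop
endfacet
facet normal 0.638 -0.385 0.667
outer loop
vertex 3.39 -1.48 -2.205
vertex 4.011 -0.681 -2.338
vertex 3.284 -0.648 -1.624
endloop
endfacet
facet normal -0.296 -0.922 0.251
outer loop
vertex 2.677 -1.449 -2.933
vertex 3.39 -1.48 -2.205
vertex 2.459 -1.123 -1.991
endloop
endfacet
facet normal -0.669 -0.329 -0.666
outer loop
vertex 2.856 -0.632 -3.516
vertex 2.677 -1.449 -2.933
vertex 2.129 -0.599 -2.802
endloop
endfacet
facet normal 0.033 0.575 -0.817
outer loop
vertex 3.681 -0.157 -3.149
vertex 2.856 -0.632 -3.516
vertex 2.75 0.2 -2.935
endloop
endfacet
facet normal 0.841 0.541 0.007
outer loop
vertex 4.011 -0.681 -2.338
vertex 3.681 -0.157 -3.149
vertex 3.463 0.169 -2.207
endloop
endfacet

endsolid


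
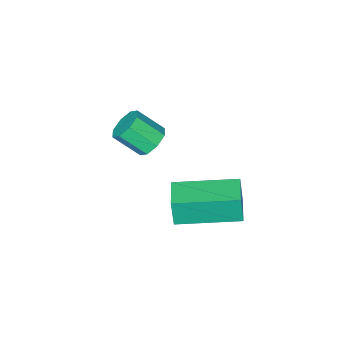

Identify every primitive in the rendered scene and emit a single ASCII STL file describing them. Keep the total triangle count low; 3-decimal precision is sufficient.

solid 
facet normal -0.453 0.614 -0.647
outer loop
vertex 2.735 0.306 3.573
vertex 2.256 -0.019 3.6
vertex 2.458 0.439 3.893
endloop
endfacet
facet normal 0.636 0.731 0.247
outer loop
vertex 2.735 0.306 3.573
vertex 2.458 0.439 3.893
vertex 3.224 -0.356 4.273
endloop
endfacet
facet normal 0.636 0.731 0.248
outer loop
vertex 3.224 -0.356 4.273
vertex 2.458 0.439 3.893
vertex 2.946 -0.223 4.593
endloop
endfacet
facet normal 0.452 -0.614 0.648
outer loop
vertex 3.224 -0.356 4.273
vertex 2.946 -0.223 4.593
vertex 2.744 -0.681 4.3
endloop
endfacet
facet normal -0.451 0.614 -0.648
outer loop
vertex 2.458 0.439 3.893
vertex 2.256 -0.019 3.6
vertex 2.062 0.304 4.041
endloop
endfacet
facet normal 0.007 0.729 0.684
outer loop
vertex 2.458 0.439 3.893
vertex 2.062 0.304 4.041
vertex 2.946 -0.223 4.593
endloop
endfacet
facet normal 0.007 0.729 0.684
outer loop
vertex 2.946 -0.223 4.593
vertex 2.062 0.304 4.041
vertex 2.55 -0.358 4.741
endloop
endfacet
facet normal 0.451 -0.614 0.648
outer loop
vertex 2.946 -0.223 4.593
vertex 2.55 -0.358 4.741
vertex 2.744 -0.681 4.3
endloop
endfacet
facet normal -0.452 0.613 -0.648
outer loop
vertex 2.062 0.304 4.041
vertex 2.256 -0.019 3.6
vertex 1.779 -0.021 3.931
endloop
endfacet
facet normal -0.625 0.301 0.720
outer loop
vertex 2.062 0.304 4.041
vertex 1.779 -0.021 3.931
vertex 2.55 -0.358 4.741
endloop
endfacet
facet normal -0.626 0.299 0.720
outer loop
vertex 2.55 -0.358 4.741
vertex 1.779 -0.021 3.931
vertex 2.268 -0.683 4.631
endloop
endfacet
facet normal 0.453 -0.612 0.648
outer loop
vertex 2.55 -0.358 4.741
vertex 2.268 -0.683 4.631
vertex 2.744 -0.681 4.3
endloop
endfacet
facet normal -0.452 0.614 -0.648
outer loop
vertex 1.779 -0.021 3.931
vertex 2.256 -0.019 3.6
vertex 1.776 -0.344 3.627
endloop
endfacet
facet normal -0.892 -0.306 0.334
outer loop
vertex 1.779 -0.021 3.931
vertex 1.776 -0.344 3.627
vertex 2.268 -0.683 4.631
endloop
endfacet
facet normal -0.892 -0.306 0.334
outer loop
vertex 2.268 -0.683 4.631
vertex 1.776 -0.344 3.627
vertex 2.265 -1.006 4.327
endloop
endfacet
facet normal 0.453 -0.613 0.647
outer loop
vertex 2.268 -0.683 4.631
vertex 2.265 -1.006 4.327
vertex 2.744 -0.681 4.3
endloop
endfacet
facet normal -0.452 0.614 -0.648
outer loop
vertex 1.776 -0.344 3.627
vertex 2.256 -0.019 3.6
vertex 2.054 -0.477 3.307
endloop
endfacet
facet normal -0.635 -0.731 -0.248
outer loop
vertex 1.776 -0.344 3.627
vertex 2.054 -0.477 3.307
vertex 2.265 -1.006 4.327
endloop
endfacet
facet normal -0.636 -0.731 -0.247
outer loop
vertex 2.265 -1.006 4.327
vertex 2.054 -0.477 3.307
vertex 2.542 -1.139 4.007
endloop
endfacet
facet normal 0.453 -0.614 0.647
outer loop
vertex 2.265 -1.006 4.327
vertex 2.542 -1.139 4.007
vertex 2.744 -0.681 4.3
endloop
endfacet
facet normal -0.451 0.614 -0.648
outer loop
vertex 2.054 -0.477 3.307
vertex 2.256 -0.019 3.6
vertex 2.45 -0.342 3.159
endloop
endfacet
facet normal -0.007 -0.729 -0.684
outer loop
vertex 2.054 -0.477 3.307
vertex 2.45 -0.342 3.159
vertex 2.542 -1.139 4.007
endloop
endfacet
facet normal -0.007 -0.729 -0.684
outer loop
vertex 2.542 -1.139 4.007
vertex 2.45 -0.342 3.159
vertex 2.938 -1.004 3.859
endloop
endfacet
facet normal 0.451 -0.614 0.648
outer loop
vertex 2.542 -1.139 4.007
vertex 2.938 -1.004 3.859
vertex 2.744 -0.681 4.3
endloop
endfacet
facet normal -0.453 0.612 -0.648
outer loop
vertex 2.45 -0.342 3.159
vertex 2.256 -0.019 3.6
vertex 2.732 -0.017 3.269
endloop
endfacet
facet normal 0.626 -0.300 -0.720
outer loop
vertex 2.45 -0.342 3.159
vertex 2.732 -0.017 3.269
vertex 2.938 -1.004 3.859
endloop
endfacet
facet normal 0.625 -0.300 -0.721
outer loop
vertex 2.938 -1.004 3.859
vertex 2.732 -0.017 3.269
vertex 3.221 -0.679 3.969
endloop
endfacet
facet normal 0.452 -0.613 0.648
outer loop
vertex 2.938 -1.004 3.859
vertex 3.221 -0.679 3.969
vertex 2.744 -0.681 4.3
endloop
endfacet
facet normal -0.453 0.613 -0.647
outer loop
vertex 2.732 -0.017 3.269
vertex 2.256 -0.019 3.6
vertex 2.735 0.306 3.573
endloop
endfacet
facet normal 0.892 0.306 -0.334
outer loop
vertex 2.732 -0.017 3.269
vertex 2.735 0.306 3.573
vertex 3.221 -0.679 3.969
endloop
endfacet
facet normal 0.892 0.306 -0.334
outer loop
vertex 3.221 -0.679 3.969
vertex 2.735 0.306 3.573
vertex 3.224 -0.356 4.273
endloop
endfacet
facet normal 0.452 -0.614 0.648
outer loop
vertex 3.221 -0.679 3.969
vertex 3.224 -0.356 4.273
vertex 2.744 -0.681 4.3
endloop
endfacet
facet normal -0.660 -0.749 -0.052
outer loop
vertex 2.901 1.563 3.324
vertex 1.416 2.86 3.5
vertex 2.87 1.658 2.349
endloop
endfacet
facet normal 0.750 -0.655 -0.088
outer loop
vertex 3.524 2.4 2.4
vertex 2.901 1.563 3.324
vertex 2.87 1.658 2.349
endloop
endfacet
facet normal -0.661 -0.749 -0.053
outer loop
vertex 2.87 1.658 2.349
vertex 1.416 2.86 3.5
vertex 1.385 2.956 2.525
endloop
endfacet
facet normal -0.033 0.097 -0.995
outer loop
vertex 1.385 2.956 2.525
vertex 3.524 2.4 2.4
vertex 2.87 1.658 2.349
endloop
endfacet
facet normal 0.033 -0.097 0.995
outer loop
vertex 2.901 1.563 3.324
vertex 2.07 3.602 3.551
vertex 1.416 2.86 3.5
endloop
endfacet
facet normal 0.750 -0.656 -0.088
outer loop
vertex 3.555 2.304 3.375
vertex 2.901 1.563 3.324
vertex 3.524 2.4 2.4
endloop
endfacet
facet normal 0.033 -0.097 0.995
outer loop
vertex 3.555 2.304 3.375
vertex 2.07 3.602 3.551
vertex 2.901 1.563 3.324
endloop
endfacet
facet normal -0.750 0.655 0.088
outer loop
vertex 1.416 2.86 3.5
vertex 2.07 3.602 3.551
vertex 1.385 2.956 2.525
endloop
endfacet
facet normal -0.033 0.097 -0.995
outer loop
vertex 2.039 3.697 2.576
vertex 3.524 2.4 2.4
vertex 1.385 2.956 2.525
endloop
endfacet
facet normal -0.750 0.656 0.088
outer loop
vertex 1.385 2.956 2.525
vertex 2.07 3.602 3.551
vertex 2.039 3.697 2.576
endloop
endfacet
facet normal 0.660 0.749 0.053
outer loop
vertex 2.039 3.697 2.576
vertex 3.555 2.304 3.375
vertex 3.524 2.4 2.4
endloop
endfacet
facet normal 0.661 0.749 0.052
outer loop
vertex 2.07 3.602 3.551
vertex 3.555 2.304 3.375
vertex 2.039 3.697 2.576
endloop
endfacet

endsolid


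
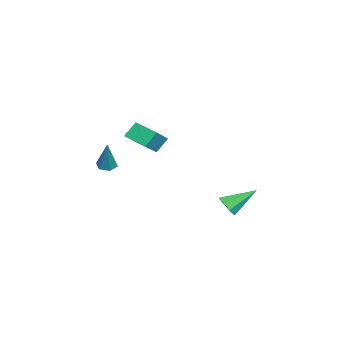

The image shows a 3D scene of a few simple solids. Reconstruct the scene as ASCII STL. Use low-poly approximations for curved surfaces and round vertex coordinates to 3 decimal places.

solid 
facet normal 0.281 -0.780 -0.559
outer loop
vertex -0.411 2.665 -3.071
vertex -0.963 2.796 -3.531
vertex -0.267 3.013 -3.484
endloop
endfacet
facet normal 0.770 0.330 0.546
outer loop
vertex -0.411 2.665 -3.071
vertex -0.267 3.013 -3.484
vertex -1.477 4.224 -2.509
endloop
endfacet
facet normal 0.281 -0.780 -0.559
outer loop
vertex -0.267 3.013 -3.484
vertex -0.963 2.796 -3.531
vertex -0.531 3.234 -3.925
endloop
endfacet
facet normal 0.687 0.725 -0.048
outer loop
vertex -0.267 3.013 -3.484
vertex -0.531 3.234 -3.925
vertex -1.477 4.224 -2.509
endloop
endfacet
facet normal 0.282 -0.780 -0.558
outer loop
vertex -0.531 3.234 -3.925
vertex -0.963 2.796 -3.531
vertex -1.047 3.198 -4.135
endloop
endfacet
facet normal 0.144 0.854 -0.501
outer loop
vertex -0.531 3.234 -3.925
vertex -1.047 3.198 -4.135
vertex -1.477 4.224 -2.509
endloop
endfacet
facet normal 0.282 -0.780 -0.558
outer loop
vertex -1.047 3.198 -4.135
vertex -0.963 2.796 -3.531
vertex -1.514 2.927 -3.992
endloop
endfacet
facet normal -0.539 0.641 -0.547
outer loop
vertex -1.047 3.198 -4.135
vertex -1.514 2.927 -3.992
vertex -1.477 4.224 -2.509
endloop
endfacet
facet normal 0.282 -0.780 -0.559
outer loop
vertex -1.514 2.927 -3.992
vertex -0.963 2.796 -3.531
vertex -1.658 2.579 -3.579
endloop
endfacet
facet normal -0.965 0.210 -0.159
outer loop
vertex -1.514 2.927 -3.992
vertex -1.658 2.579 -3.579
vertex -1.477 4.224 -2.509
endloop
endfacet
facet normal 0.282 -0.781 -0.558
outer loop
vertex -1.658 2.579 -3.579
vertex -0.963 2.796 -3.531
vertex -1.395 2.359 -3.138
endloop
endfacet
facet normal -0.882 -0.185 0.434
outer loop
vertex -1.658 2.579 -3.579
vertex -1.395 2.359 -3.138
vertex -1.477 4.224 -2.509
endloop
endfacet
facet normal 0.280 -0.780 -0.560
outer loop
vertex -1.395 2.359 -3.138
vertex -0.963 2.796 -3.531
vertex -0.878 2.394 -2.928
endloop
endfacet
facet normal -0.339 -0.314 0.887
outer loop
vertex -1.395 2.359 -3.138
vertex -0.878 2.394 -2.928
vertex -1.477 4.224 -2.509
endloop
endfacet
facet normal 0.281 -0.780 -0.559
outer loop
vertex -0.878 2.394 -2.928
vertex -0.963 2.796 -3.531
vertex -0.411 2.665 -3.071
endloop
endfacet
facet normal 0.344 -0.101 0.933
outer loop
vertex -0.878 2.394 -2.928
vertex -0.411 2.665 -3.071
vertex -1.477 4.224 -2.509
endloop
endfacet
facet normal -0.395 -0.102 -0.913
outer loop
vertex -2.499 -3.568 -2.098
vertex -2.968 -3.819 -1.867
vertex -2.953 -3.244 -1.938
endloop
endfacet
facet normal 0.566 0.822 -0.060
outer loop
vertex -2.499 -3.568 -2.098
vertex -2.953 -3.244 -1.938
vertex -2.212 -3.621 -0.113
endloop
endfacet
facet normal -0.393 -0.103 -0.914
outer loop
vertex -2.953 -3.244 -1.938
vertex -2.968 -3.819 -1.867
vertex -3.422 -3.495 -1.708
endloop
endfacet
facet normal -0.323 0.892 0.315
outer loop
vertex -2.953 -3.244 -1.938
vertex -3.422 -3.495 -1.708
vertex -2.212 -3.621 -0.113
endloop
endfacet
facet normal -0.394 -0.104 -0.913
outer loop
vertex -3.422 -3.495 -1.708
vertex -2.968 -3.819 -1.867
vertex -3.437 -4.071 -1.636
endloop
endfacet
facet normal -0.789 0.096 0.606
outer loop
vertex -3.422 -3.495 -1.708
vertex -3.437 -4.071 -1.636
vertex -2.212 -3.621 -0.113
endloop
endfacet
facet normal -0.394 -0.104 -0.913
outer loop
vertex -3.437 -4.071 -1.636
vertex -2.968 -3.819 -1.867
vertex -2.983 -4.395 -1.795
endloop
endfacet
facet normal -0.367 -0.770 0.522
outer loop
vertex -3.437 -4.071 -1.636
vertex -2.983 -4.395 -1.795
vertex -2.212 -3.621 -0.113
endloop
endfacet
facet normal -0.394 -0.104 -0.913
outer loop
vertex -2.983 -4.395 -1.795
vertex -2.968 -3.819 -1.867
vertex -2.514 -4.143 -2.026
endloop
endfacet
facet normal 0.523 -0.840 0.146
outer loop
vertex -2.983 -4.395 -1.795
vertex -2.514 -4.143 -2.026
vertex -2.212 -3.621 -0.113
endloop
endfacet
facet normal -0.394 -0.104 -0.913
outer loop
vertex -2.514 -4.143 -2.026
vertex -2.968 -3.819 -1.867
vertex -2.499 -3.568 -2.098
endloop
endfacet
facet normal 0.989 -0.044 -0.144
outer loop
vertex -2.514 -4.143 -2.026
vertex -2.499 -3.568 -2.098
vertex -2.212 -3.621 -0.113
endloop
endfacet
facet normal -0.754 0.289 -0.589
outer loop
vertex -4.722 -2.04 0.207
vertex -3.954 -0.779 -0.157
vertex -4.269 -2.556 -0.626
endloop
endfacet
facet normal -0.505 -0.829 0.239
outer loop
vertex -3.266 -2.941 0.157
vertex -4.722 -2.04 0.207
vertex -4.269 -2.556 -0.626
endloop
endfacet
facet normal -0.755 0.289 -0.588
outer loop
vertex -4.269 -2.556 -0.626
vertex -3.954 -0.779 -0.157
vertex -3.502 -1.296 -0.991
endloop
endfacet
facet normal 0.419 -0.479 -0.772
outer loop
vertex -3.502 -1.296 -0.991
vertex -3.266 -2.941 0.157
vertex -4.269 -2.556 -0.626
endloop
endfacet
facet normal -0.419 0.478 0.772
outer loop
vertex -4.722 -2.04 0.207
vertex -2.951 -1.164 0.626
vertex -3.954 -0.779 -0.157
endloop
endfacet
facet normal -0.505 -0.829 0.240
outer loop
vertex -3.718 -2.424 0.991
vertex -4.722 -2.04 0.207
vertex -3.266 -2.941 0.157
endloop
endfacet
facet normal -0.419 0.479 0.771
outer loop
vertex -3.718 -2.424 0.991
vertex -2.951 -1.164 0.626
vertex -4.722 -2.04 0.207
endloop
endfacet
facet normal 0.505 0.829 -0.240
outer loop
vertex -3.954 -0.779 -0.157
vertex -2.951 -1.164 0.626
vertex -3.502 -1.296 -0.991
endloop
endfacet
facet normal 0.420 -0.478 -0.772
outer loop
vertex -2.498 -1.68 -0.207
vertex -3.266 -2.941 0.157
vertex -3.502 -1.296 -0.991
endloop
endfacet
facet normal 0.504 0.830 -0.240
outer loop
vertex -3.502 -1.296 -0.991
vertex -2.951 -1.164 0.626
vertex -2.498 -1.68 -0.207
endloop
endfacet
facet normal 0.755 -0.290 0.589
outer loop
vertex -2.498 -1.68 -0.207
vertex -3.718 -2.424 0.991
vertex -3.266 -2.941 0.157
endloop
endfacet
facet normal 0.755 -0.289 0.589
outer loop
vertex -2.951 -1.164 0.626
vertex -3.718 -2.424 0.991
vertex -2.498 -1.68 -0.207
endloop
endfacet

endsolid


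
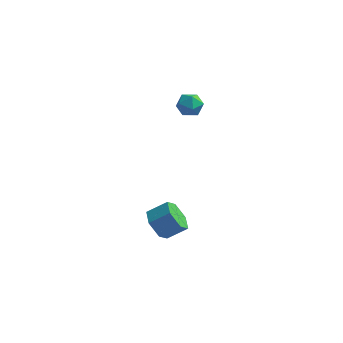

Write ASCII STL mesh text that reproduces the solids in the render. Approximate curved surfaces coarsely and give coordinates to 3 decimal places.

solid 
facet normal -0.107 0.444 0.890
outer loop
vertex 3.205 2.246 3.706
vertex 2.596 1.926 3.792
vertex 3.18 1.624 4.013
endloop
endfacet
facet normal 0.582 0.341 0.738
outer loop
vertex 3.205 2.246 3.706
vertex 3.18 1.624 4.013
vertex 3.681 1.764 3.553
endloop
endfacet
facet normal 0.726 0.677 0.126
outer loop
vertex 3.205 2.246 3.706
vertex 3.681 1.764 3.553
vertex 3.406 2.153 3.048
endloop
endfacet
facet normal 0.125 0.987 -0.101
outer loop
vertex 3.205 2.246 3.706
vertex 3.406 2.153 3.048
vertex 2.735 2.253 3.196
endloop
endfacet
facet normal -0.390 0.843 0.371
outer loop
vertex 3.205 2.246 3.706
vertex 2.735 2.253 3.196
vertex 2.596 1.926 3.792
endloop
endfacet
facet normal 0.684 -0.359 0.635
outer loop
vertex 3.681 1.764 3.553
vertex 3.18 1.624 4.013
vertex 3.365 1.147 3.544
endloop
endfacet
facet normal -0.433 -0.192 0.881
outer loop
vertex 3.18 1.624 4.013
vertex 2.596 1.926 3.792
vertex 2.694 1.247 3.692
endloop
endfacet
facet normal -0.890 0.455 0.042
outer loop
vertex 2.596 1.926 3.792
vertex 2.735 2.253 3.196
vertex 2.419 1.636 3.187
endloop
endfacet
facet normal -0.057 0.689 -0.723
outer loop
vertex 2.735 2.253 3.196
vertex 3.406 2.153 3.048
vertex 2.92 1.776 2.727
endloop
endfacet
facet normal 0.916 0.185 -0.356
outer loop
vertex 3.406 2.153 3.048
vertex 3.681 1.764 3.553
vertex 3.504 1.474 2.948
endloop
endfacet
facet normal -0.125 -0.987 0.101
outer loop
vertex 2.895 1.154 3.034
vertex 3.365 1.147 3.544
vertex 2.694 1.247 3.692
endloop
endfacet
facet normal -0.726 -0.677 -0.126
outer loop
vertex 2.895 1.154 3.034
vertex 2.694 1.247 3.692
vertex 2.419 1.636 3.187
endloop
endfacet
facet normal -0.582 -0.341 -0.738
outer loop
vertex 2.895 1.154 3.034
vertex 2.419 1.636 3.187
vertex 2.92 1.776 2.727
endloop
endfacet
facet normal 0.107 -0.444 -0.890
outer loop
vertex 2.895 1.154 3.034
vertex 2.92 1.776 2.727
vertex 3.504 1.474 2.948
endloop
endfacet
facet normal 0.390 -0.843 -0.371
outer loop
vertex 2.895 1.154 3.034
vertex 3.504 1.474 2.948
vertex 3.365 1.147 3.544
endloop
endfacet
facet normal 0.057 -0.689 0.723
outer loop
vertex 2.694 1.247 3.692
vertex 3.365 1.147 3.544
vertex 3.18 1.624 4.013
endloop
endfacet
facet normal -0.916 -0.185 0.356
outer loop
vertex 2.419 1.636 3.187
vertex 2.694 1.247 3.692
vertex 2.596 1.926 3.792
endloop
endfacet
facet normal -0.684 0.359 -0.635
outer loop
vertex 2.92 1.776 2.727
vertex 2.419 1.636 3.187
vertex 2.735 2.253 3.196
endloop
endfacet
facet normal 0.433 0.192 -0.881
outer loop
vertex 3.504 1.474 2.948
vertex 2.92 1.776 2.727
vertex 3.406 2.153 3.048
endloop
endfacet
facet normal 0.890 -0.455 -0.042
outer loop
vertex 3.365 1.147 3.544
vertex 3.504 1.474 2.948
vertex 3.681 1.764 3.553
endloop
endfacet
facet normal -0.756 -0.350 -0.554
outer loop
vertex 3.081 -1.5 -3.452
vertex 2.533 -1.328 -2.813
vertex 2.696 -0.732 -3.412
endloop
endfacet
facet normal 0.478 0.283 -0.832
outer loop
vertex 3.081 -1.5 -3.452
vertex 2.696 -0.732 -3.412
vertex 3.935 -1.104 -2.827
endloop
endfacet
facet normal 0.478 0.285 -0.831
outer loop
vertex 3.935 -1.104 -2.827
vertex 2.696 -0.732 -3.412
vertex 3.549 -0.337 -2.786
endloop
endfacet
facet normal 0.756 0.351 0.553
outer loop
vertex 3.935 -1.104 -2.827
vertex 3.549 -0.337 -2.786
vertex 3.387 -0.932 -2.187
endloop
endfacet
facet normal -0.755 -0.350 -0.554
outer loop
vertex 2.696 -0.732 -3.412
vertex 2.533 -1.328 -2.813
vertex 2.147 -0.56 -2.772
endloop
endfacet
facet normal -0.149 0.915 -0.374
outer loop
vertex 2.696 -0.732 -3.412
vertex 2.147 -0.56 -2.772
vertex 3.549 -0.337 -2.786
endloop
endfacet
facet normal -0.149 0.915 -0.374
outer loop
vertex 3.549 -0.337 -2.786
vertex 2.147 -0.56 -2.772
vertex 3.001 -0.165 -2.146
endloop
endfacet
facet normal 0.756 0.351 0.553
outer loop
vertex 3.549 -0.337 -2.786
vertex 3.001 -0.165 -2.146
vertex 3.387 -0.932 -2.187
endloop
endfacet
facet normal -0.756 -0.350 -0.553
outer loop
vertex 2.147 -0.56 -2.772
vertex 2.533 -1.328 -2.813
vertex 1.985 -1.156 -2.173
endloop
endfacet
facet normal -0.627 0.630 0.458
outer loop
vertex 2.147 -0.56 -2.772
vertex 1.985 -1.156 -2.173
vertex 3.001 -0.165 -2.146
endloop
endfacet
facet normal -0.627 0.630 0.457
outer loop
vertex 3.001 -0.165 -2.146
vertex 1.985 -1.156 -2.173
vertex 2.839 -0.76 -1.548
endloop
endfacet
facet normal 0.755 0.351 0.554
outer loop
vertex 3.001 -0.165 -2.146
vertex 2.839 -0.76 -1.548
vertex 3.387 -0.932 -2.187
endloop
endfacet
facet normal -0.756 -0.351 -0.553
outer loop
vertex 1.985 -1.156 -2.173
vertex 2.533 -1.328 -2.813
vertex 2.371 -1.923 -2.214
endloop
endfacet
facet normal -0.477 -0.284 0.832
outer loop
vertex 1.985 -1.156 -2.173
vertex 2.371 -1.923 -2.214
vertex 2.839 -0.76 -1.548
endloop
endfacet
facet normal -0.479 -0.283 0.831
outer loop
vertex 2.839 -0.76 -1.548
vertex 2.371 -1.923 -2.214
vertex 3.224 -1.528 -1.588
endloop
endfacet
facet normal 0.756 0.350 0.554
outer loop
vertex 2.839 -0.76 -1.548
vertex 3.224 -1.528 -1.588
vertex 3.387 -0.932 -2.187
endloop
endfacet
facet normal -0.756 -0.351 -0.553
outer loop
vertex 2.371 -1.923 -2.214
vertex 2.533 -1.328 -2.813
vertex 2.919 -2.095 -2.854
endloop
endfacet
facet normal 0.149 -0.915 0.374
outer loop
vertex 2.371 -1.923 -2.214
vertex 2.919 -2.095 -2.854
vertex 3.224 -1.528 -1.588
endloop
endfacet
facet normal 0.149 -0.915 0.374
outer loop
vertex 3.224 -1.528 -1.588
vertex 2.919 -2.095 -2.854
vertex 3.773 -1.7 -2.228
endloop
endfacet
facet normal 0.755 0.350 0.554
outer loop
vertex 3.224 -1.528 -1.588
vertex 3.773 -1.7 -2.228
vertex 3.387 -0.932 -2.187
endloop
endfacet
facet normal -0.755 -0.351 -0.554
outer loop
vertex 2.919 -2.095 -2.854
vertex 2.533 -1.328 -2.813
vertex 3.081 -1.5 -3.452
endloop
endfacet
facet normal 0.627 -0.631 -0.458
outer loop
vertex 2.919 -2.095 -2.854
vertex 3.081 -1.5 -3.452
vertex 3.773 -1.7 -2.228
endloop
endfacet
facet normal 0.627 -0.630 -0.458
outer loop
vertex 3.773 -1.7 -2.228
vertex 3.081 -1.5 -3.452
vertex 3.935 -1.104 -2.827
endloop
endfacet
facet normal 0.756 0.350 0.553
outer loop
vertex 3.773 -1.7 -2.228
vertex 3.935 -1.104 -2.827
vertex 3.387 -0.932 -2.187
endloop
endfacet

endsolid


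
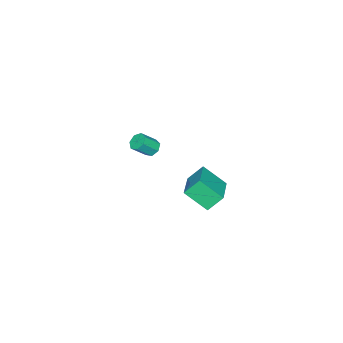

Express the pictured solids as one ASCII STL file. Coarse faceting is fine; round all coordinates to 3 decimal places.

solid 
facet normal -0.456 0.508 0.731
outer loop
vertex 0.266 3.027 0.876
vertex 2.138 3.939 1.411
vertex -0.057 4.346 -0.243
endloop
endfacet
facet normal -0.871 -0.424 -0.249
outer loop
vertex 0.522 3.701 -1.171
vertex 0.266 3.027 0.876
vertex -0.057 4.346 -0.243
endloop
endfacet
facet normal -0.456 0.508 0.731
outer loop
vertex -0.057 4.346 -0.243
vertex 2.138 3.939 1.411
vertex 1.815 5.258 0.292
endloop
endfacet
facet normal -0.184 0.750 -0.636
outer loop
vertex 1.815 5.258 0.292
vertex 0.522 3.701 -1.171
vertex -0.057 4.346 -0.243
endloop
endfacet
facet normal 0.184 -0.750 0.636
outer loop
vertex 0.266 3.027 0.876
vertex 2.717 3.294 0.483
vertex 2.138 3.939 1.411
endloop
endfacet
facet normal -0.871 -0.424 -0.249
outer loop
vertex 0.845 2.382 -0.052
vertex 0.266 3.027 0.876
vertex 0.522 3.701 -1.171
endloop
endfacet
facet normal 0.184 -0.750 0.636
outer loop
vertex 0.845 2.382 -0.052
vertex 2.717 3.294 0.483
vertex 0.266 3.027 0.876
endloop
endfacet
facet normal 0.871 0.424 0.249
outer loop
vertex 2.138 3.939 1.411
vertex 2.717 3.294 0.483
vertex 1.815 5.258 0.292
endloop
endfacet
facet normal -0.184 0.750 -0.636
outer loop
vertex 2.394 4.613 -0.636
vertex 0.522 3.701 -1.171
vertex 1.815 5.258 0.292
endloop
endfacet
facet normal 0.871 0.424 0.249
outer loop
vertex 1.815 5.258 0.292
vertex 2.717 3.294 0.483
vertex 2.394 4.613 -0.636
endloop
endfacet
facet normal 0.456 -0.508 -0.731
outer loop
vertex 2.394 4.613 -0.636
vertex 0.845 2.382 -0.052
vertex 0.522 3.701 -1.171
endloop
endfacet
facet normal 0.456 -0.508 -0.731
outer loop
vertex 2.717 3.294 0.483
vertex 0.845 2.382 -0.052
vertex 2.394 4.613 -0.636
endloop
endfacet
facet normal -0.596 0.412 -0.689
outer loop
vertex -3.639 -2.852 -3.494
vertex -4.143 -3.148 -3.235
vertex -3.905 -2.571 -3.096
endloop
endfacet
facet normal 0.644 0.758 -0.104
outer loop
vertex -3.639 -2.852 -3.494
vertex -3.905 -2.571 -3.096
vertex -2.852 -3.396 -2.584
endloop
endfacet
facet normal 0.644 0.758 -0.104
outer loop
vertex -2.852 -3.396 -2.584
vertex -3.905 -2.571 -3.096
vertex -3.118 -3.115 -2.186
endloop
endfacet
facet normal 0.595 -0.413 0.689
outer loop
vertex -2.852 -3.396 -2.584
vertex -3.118 -3.115 -2.186
vertex -3.357 -3.692 -2.325
endloop
endfacet
facet normal -0.596 0.412 -0.689
outer loop
vertex -3.905 -2.571 -3.096
vertex -4.143 -3.148 -3.235
vertex -4.351 -2.724 -2.802
endloop
endfacet
facet normal 0.028 0.869 0.495
outer loop
vertex -3.905 -2.571 -3.096
vertex -4.351 -2.724 -2.802
vertex -3.118 -3.115 -2.186
endloop
endfacet
facet normal 0.028 0.868 0.496
outer loop
vertex -3.118 -3.115 -2.186
vertex -4.351 -2.724 -2.802
vertex -3.564 -3.268 -1.893
endloop
endfacet
facet normal 0.595 -0.413 0.690
outer loop
vertex -3.118 -3.115 -2.186
vertex -3.564 -3.268 -1.893
vertex -3.357 -3.692 -2.325
endloop
endfacet
facet normal -0.597 0.411 -0.689
outer loop
vertex -4.351 -2.724 -2.802
vertex -4.143 -3.148 -3.235
vertex -4.64 -3.197 -2.834
endloop
endfacet
facet normal -0.611 0.324 0.723
outer loop
vertex -4.351 -2.724 -2.802
vertex -4.64 -3.197 -2.834
vertex -3.564 -3.268 -1.893
endloop
endfacet
facet normal -0.610 0.325 0.722
outer loop
vertex -3.564 -3.268 -1.893
vertex -4.64 -3.197 -2.834
vertex -3.854 -3.741 -1.925
endloop
endfacet
facet normal 0.596 -0.412 0.690
outer loop
vertex -3.564 -3.268 -1.893
vertex -3.854 -3.741 -1.925
vertex -3.357 -3.692 -2.325
endloop
endfacet
facet normal -0.596 0.413 -0.689
outer loop
vertex -4.64 -3.197 -2.834
vertex -4.143 -3.148 -3.235
vertex -4.556 -3.633 -3.168
endloop
endfacet
facet normal -0.789 -0.462 0.405
outer loop
vertex -4.64 -3.197 -2.834
vertex -4.556 -3.633 -3.168
vertex -3.854 -3.741 -1.925
endloop
endfacet
facet normal -0.788 -0.463 0.405
outer loop
vertex -3.854 -3.741 -1.925
vertex -4.556 -3.633 -3.168
vertex -3.769 -4.177 -2.258
endloop
endfacet
facet normal 0.596 -0.411 0.690
outer loop
vertex -3.854 -3.741 -1.925
vertex -3.769 -4.177 -2.258
vertex -3.357 -3.692 -2.325
endloop
endfacet
facet normal -0.596 0.412 -0.689
outer loop
vertex -4.556 -3.633 -3.168
vertex -4.143 -3.148 -3.235
vertex -4.161 -3.704 -3.552
endloop
endfacet
facet normal -0.373 -0.902 -0.217
outer loop
vertex -4.556 -3.633 -3.168
vertex -4.161 -3.704 -3.552
vertex -3.769 -4.177 -2.258
endloop
endfacet
facet normal -0.373 -0.902 -0.217
outer loop
vertex -3.769 -4.177 -2.258
vertex -4.161 -3.704 -3.552
vertex -3.374 -4.248 -2.642
endloop
endfacet
facet normal 0.596 -0.411 0.689
outer loop
vertex -3.769 -4.177 -2.258
vertex -3.374 -4.248 -2.642
vertex -3.357 -3.692 -2.325
endloop
endfacet
facet normal -0.596 0.412 -0.689
outer loop
vertex -4.161 -3.704 -3.552
vertex -4.143 -3.148 -3.235
vertex -3.753 -3.356 -3.697
endloop
endfacet
facet normal 0.324 -0.662 -0.676
outer loop
vertex -4.161 -3.704 -3.552
vertex -3.753 -3.356 -3.697
vertex -3.374 -4.248 -2.642
endloop
endfacet
facet normal 0.324 -0.662 -0.676
outer loop
vertex -3.374 -4.248 -2.642
vertex -3.753 -3.356 -3.697
vertex -2.966 -3.9 -2.787
endloop
endfacet
facet normal 0.596 -0.411 0.690
outer loop
vertex -3.374 -4.248 -2.642
vertex -2.966 -3.9 -2.787
vertex -3.357 -3.692 -2.325
endloop
endfacet
facet normal -0.596 0.412 -0.689
outer loop
vertex -3.753 -3.356 -3.697
vertex -4.143 -3.148 -3.235
vertex -3.639 -2.852 -3.494
endloop
endfacet
facet normal 0.776 0.076 -0.626
outer loop
vertex -3.753 -3.356 -3.697
vertex -3.639 -2.852 -3.494
vertex -2.966 -3.9 -2.787
endloop
endfacet
facet normal 0.776 0.076 -0.626
outer loop
vertex -2.966 -3.9 -2.787
vertex -3.639 -2.852 -3.494
vertex -2.852 -3.396 -2.584
endloop
endfacet
facet normal 0.595 -0.412 0.690
outer loop
vertex -2.966 -3.9 -2.787
vertex -2.852 -3.396 -2.584
vertex -3.357 -3.692 -2.325
endloop
endfacet

endsolid
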